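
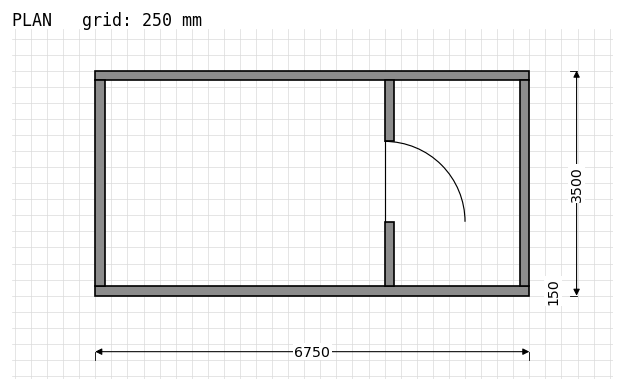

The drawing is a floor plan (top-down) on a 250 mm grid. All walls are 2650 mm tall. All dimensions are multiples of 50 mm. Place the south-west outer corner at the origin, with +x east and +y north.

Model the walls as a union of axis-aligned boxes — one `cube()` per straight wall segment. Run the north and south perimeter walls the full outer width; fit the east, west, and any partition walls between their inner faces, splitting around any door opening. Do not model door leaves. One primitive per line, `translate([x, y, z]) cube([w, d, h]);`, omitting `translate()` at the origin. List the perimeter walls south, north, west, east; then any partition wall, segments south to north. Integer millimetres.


cube([6750, 150, 2650]);
translate([0, 3350, 0]) cube([6750, 150, 2650]);
translate([0, 150, 0]) cube([150, 3200, 2650]);
translate([6600, 150, 0]) cube([150, 3200, 2650]);
translate([4500, 150, 0]) cube([150, 1000, 2650]);
translate([4500, 2400, 0]) cube([150, 950, 2650]);


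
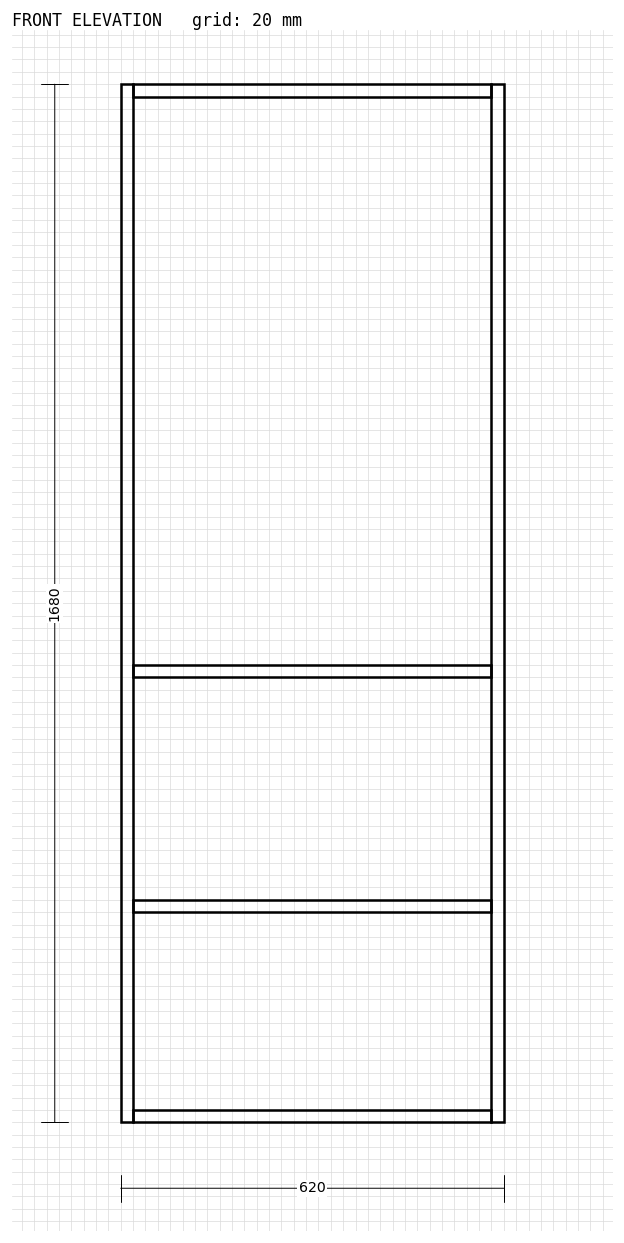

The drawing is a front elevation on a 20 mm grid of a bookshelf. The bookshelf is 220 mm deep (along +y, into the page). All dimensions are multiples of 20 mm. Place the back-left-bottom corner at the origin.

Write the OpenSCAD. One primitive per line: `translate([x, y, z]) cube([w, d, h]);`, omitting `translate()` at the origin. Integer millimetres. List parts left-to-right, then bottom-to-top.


cube([20, 220, 1680]);
translate([20, 0, 0]) cube([580, 220, 20]);
translate([20, 0, 340]) cube([580, 220, 20]);
translate([20, 0, 720]) cube([580, 220, 20]);
translate([20, 0, 1660]) cube([580, 220, 20]);
translate([600, 0, 0]) cube([20, 220, 1680]);


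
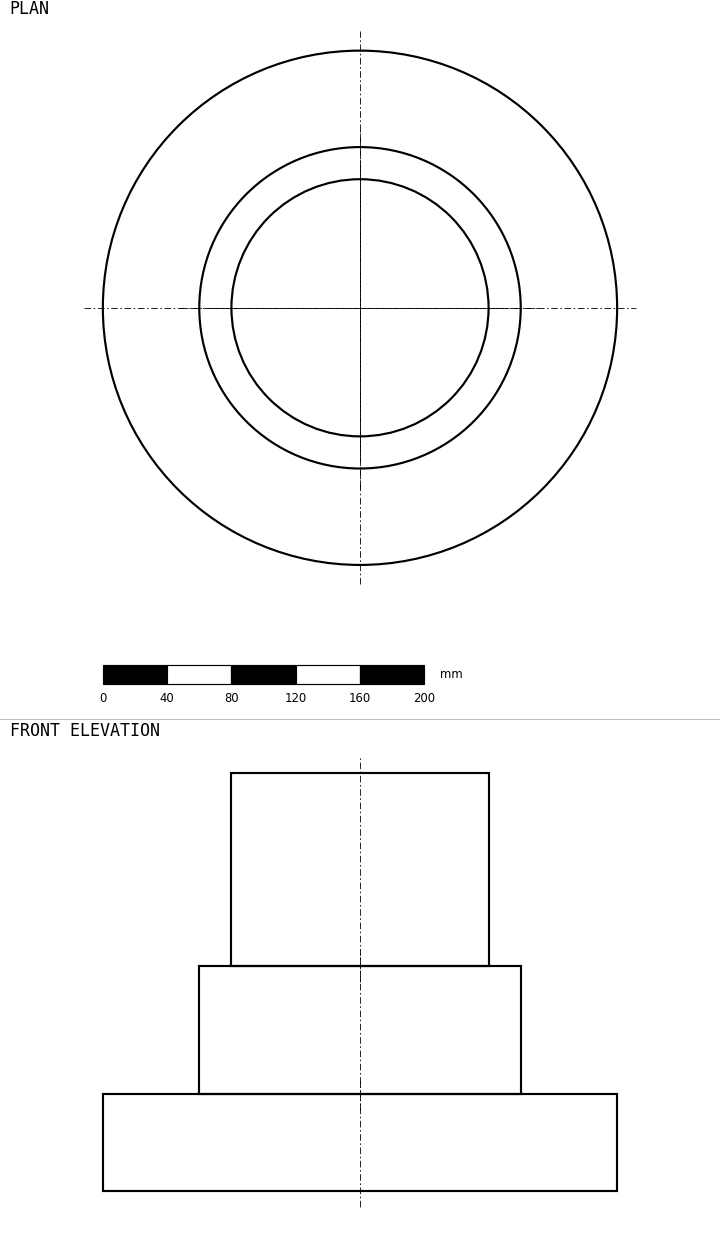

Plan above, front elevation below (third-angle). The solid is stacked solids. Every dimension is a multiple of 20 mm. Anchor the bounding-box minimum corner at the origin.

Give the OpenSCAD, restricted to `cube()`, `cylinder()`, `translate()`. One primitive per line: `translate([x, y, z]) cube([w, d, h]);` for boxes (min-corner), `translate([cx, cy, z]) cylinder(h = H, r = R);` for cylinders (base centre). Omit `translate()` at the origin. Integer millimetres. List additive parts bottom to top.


translate([160, 160, 0]) cylinder(h = 60, r = 160);
translate([160, 160, 60]) cylinder(h = 80, r = 100);
translate([160, 160, 140]) cylinder(h = 120, r = 80);


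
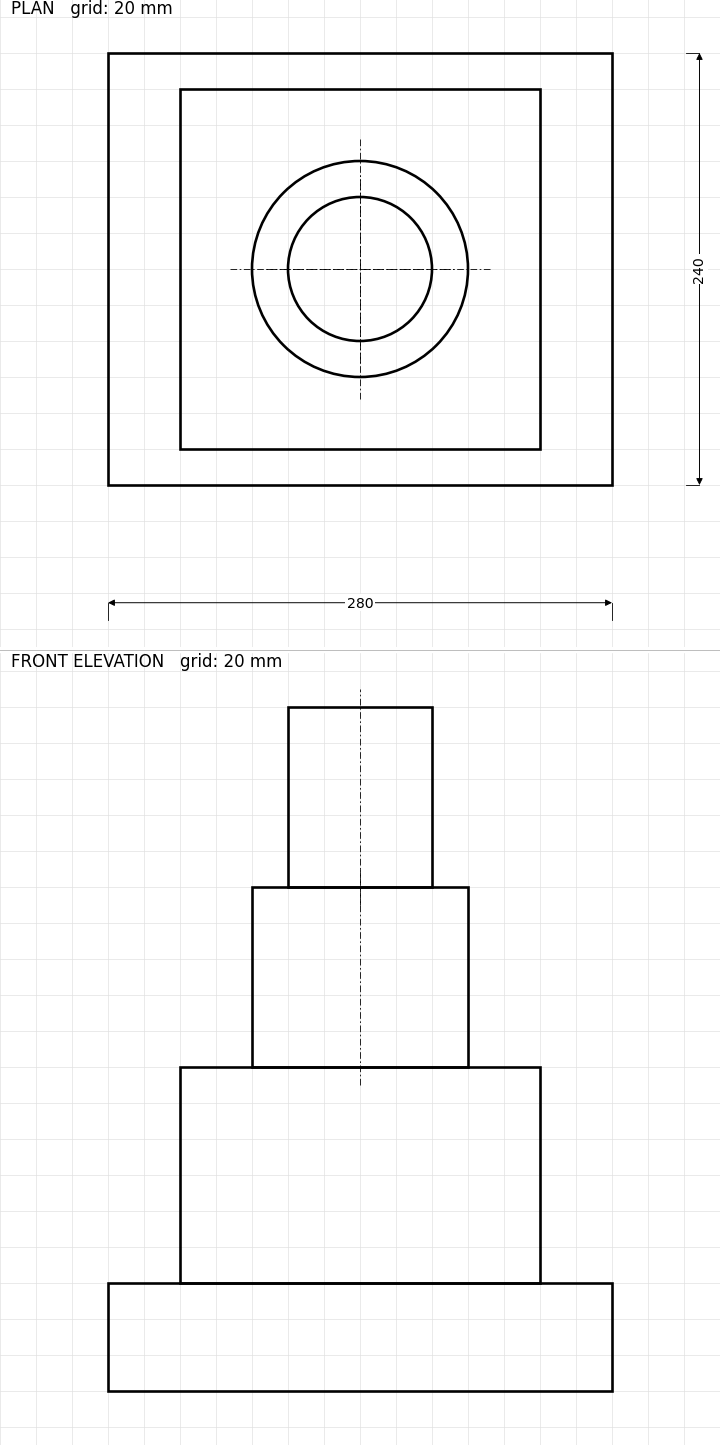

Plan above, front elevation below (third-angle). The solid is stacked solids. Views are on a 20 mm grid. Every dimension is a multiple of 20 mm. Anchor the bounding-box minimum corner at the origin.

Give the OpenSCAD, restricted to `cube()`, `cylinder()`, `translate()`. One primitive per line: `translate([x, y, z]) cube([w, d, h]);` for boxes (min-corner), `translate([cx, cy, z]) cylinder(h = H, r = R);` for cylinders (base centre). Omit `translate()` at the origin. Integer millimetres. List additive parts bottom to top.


cube([280, 240, 60]);
translate([40, 20, 60]) cube([200, 200, 120]);
translate([140, 120, 180]) cylinder(h = 100, r = 60);
translate([140, 120, 280]) cylinder(h = 100, r = 40);


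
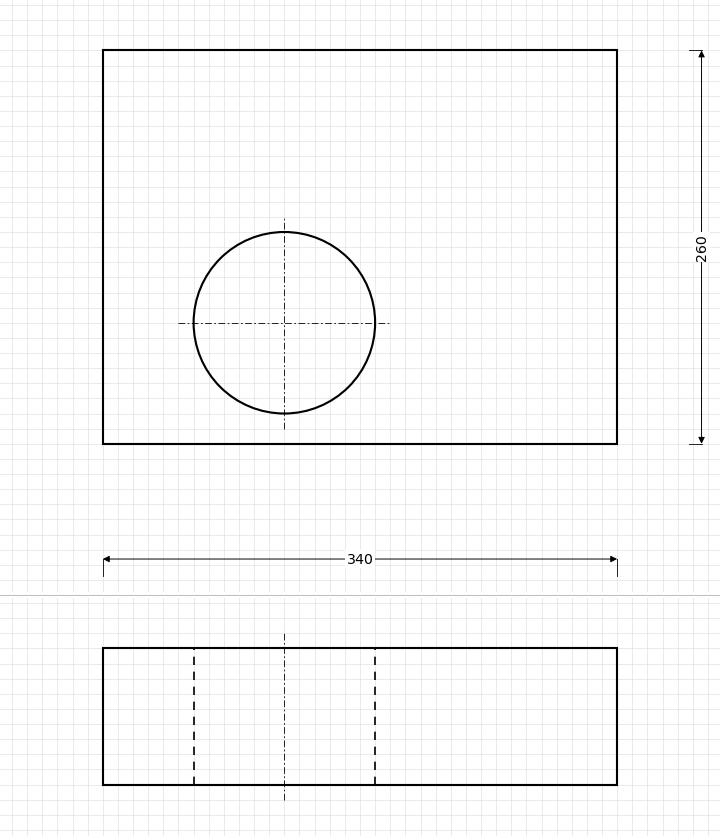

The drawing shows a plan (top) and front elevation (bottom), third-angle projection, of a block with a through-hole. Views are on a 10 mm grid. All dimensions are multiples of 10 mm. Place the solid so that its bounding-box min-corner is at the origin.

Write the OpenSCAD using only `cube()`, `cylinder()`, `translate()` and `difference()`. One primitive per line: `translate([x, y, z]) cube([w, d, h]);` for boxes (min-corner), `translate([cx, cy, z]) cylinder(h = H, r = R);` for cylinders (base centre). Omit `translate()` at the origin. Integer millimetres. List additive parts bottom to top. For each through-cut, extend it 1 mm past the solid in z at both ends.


difference() {
  cube([340, 260, 90]);
  translate([120, 80, -1]) cylinder(h = 92, r = 60);
}


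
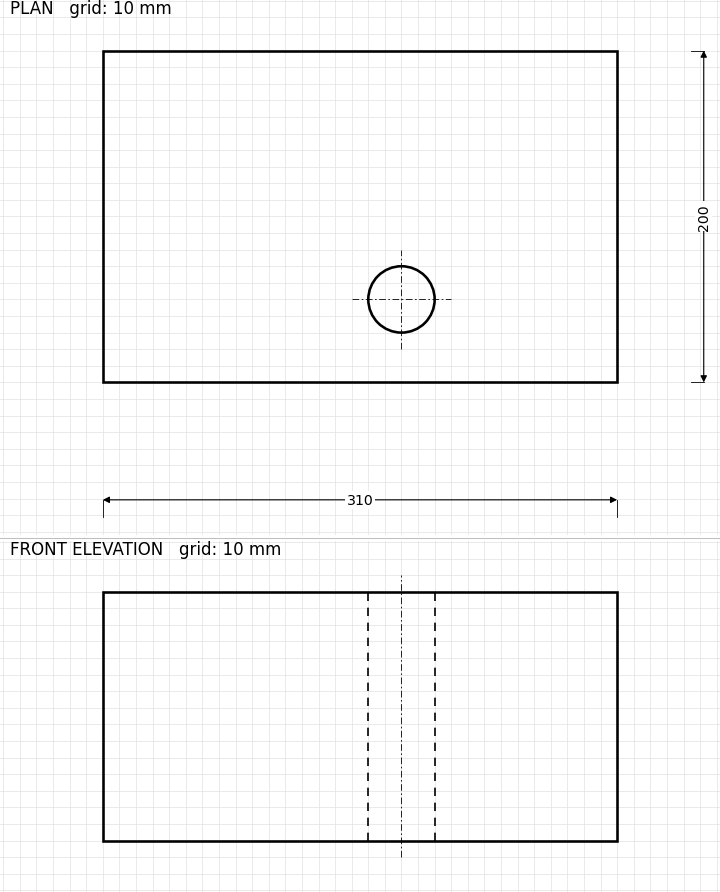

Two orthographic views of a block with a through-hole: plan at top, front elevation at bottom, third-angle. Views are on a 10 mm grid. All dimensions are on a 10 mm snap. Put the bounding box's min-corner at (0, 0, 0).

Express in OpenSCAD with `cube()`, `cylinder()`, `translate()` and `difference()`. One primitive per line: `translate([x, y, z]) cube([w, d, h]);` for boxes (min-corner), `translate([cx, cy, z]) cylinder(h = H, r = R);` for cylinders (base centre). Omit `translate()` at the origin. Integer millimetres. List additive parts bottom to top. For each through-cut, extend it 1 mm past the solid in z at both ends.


difference() {
  cube([310, 200, 150]);
  translate([180, 50, -1]) cylinder(h = 152, r = 20);
}


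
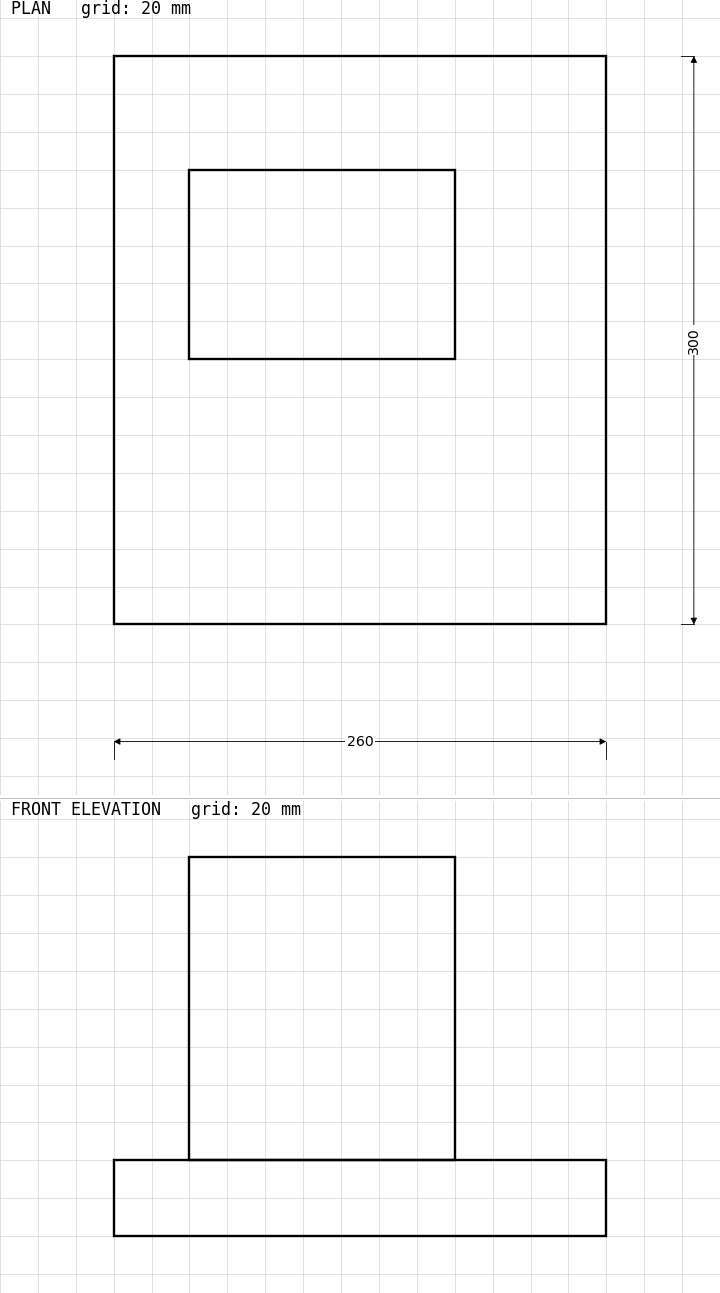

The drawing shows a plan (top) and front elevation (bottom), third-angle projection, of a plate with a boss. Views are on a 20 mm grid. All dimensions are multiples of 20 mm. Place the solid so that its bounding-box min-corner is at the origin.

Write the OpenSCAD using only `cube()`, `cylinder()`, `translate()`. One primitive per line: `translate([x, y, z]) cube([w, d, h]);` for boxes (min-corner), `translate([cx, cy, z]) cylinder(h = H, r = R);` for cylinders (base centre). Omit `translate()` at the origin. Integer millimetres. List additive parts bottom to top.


cube([260, 300, 40]);
translate([40, 140, 40]) cube([140, 100, 160]);


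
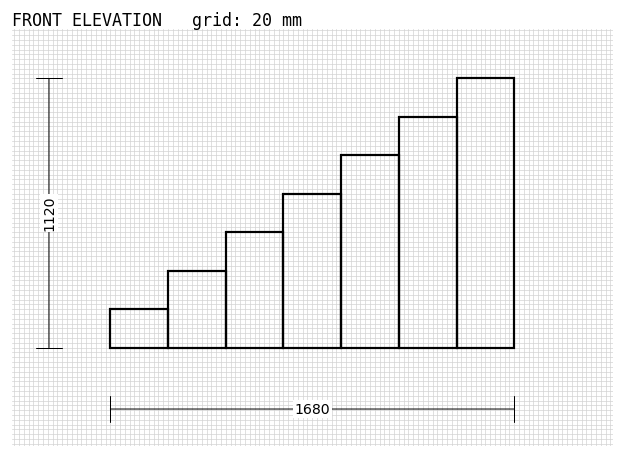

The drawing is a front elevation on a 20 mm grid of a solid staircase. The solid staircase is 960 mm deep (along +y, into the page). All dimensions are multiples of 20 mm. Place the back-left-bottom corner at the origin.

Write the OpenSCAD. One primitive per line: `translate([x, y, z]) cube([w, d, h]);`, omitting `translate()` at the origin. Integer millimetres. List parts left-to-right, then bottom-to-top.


cube([240, 960, 160]);
translate([240, 0, 0]) cube([240, 960, 320]);
translate([480, 0, 0]) cube([240, 960, 480]);
translate([720, 0, 0]) cube([240, 960, 640]);
translate([960, 0, 0]) cube([240, 960, 800]);
translate([1200, 0, 0]) cube([240, 960, 960]);
translate([1440, 0, 0]) cube([240, 960, 1120]);


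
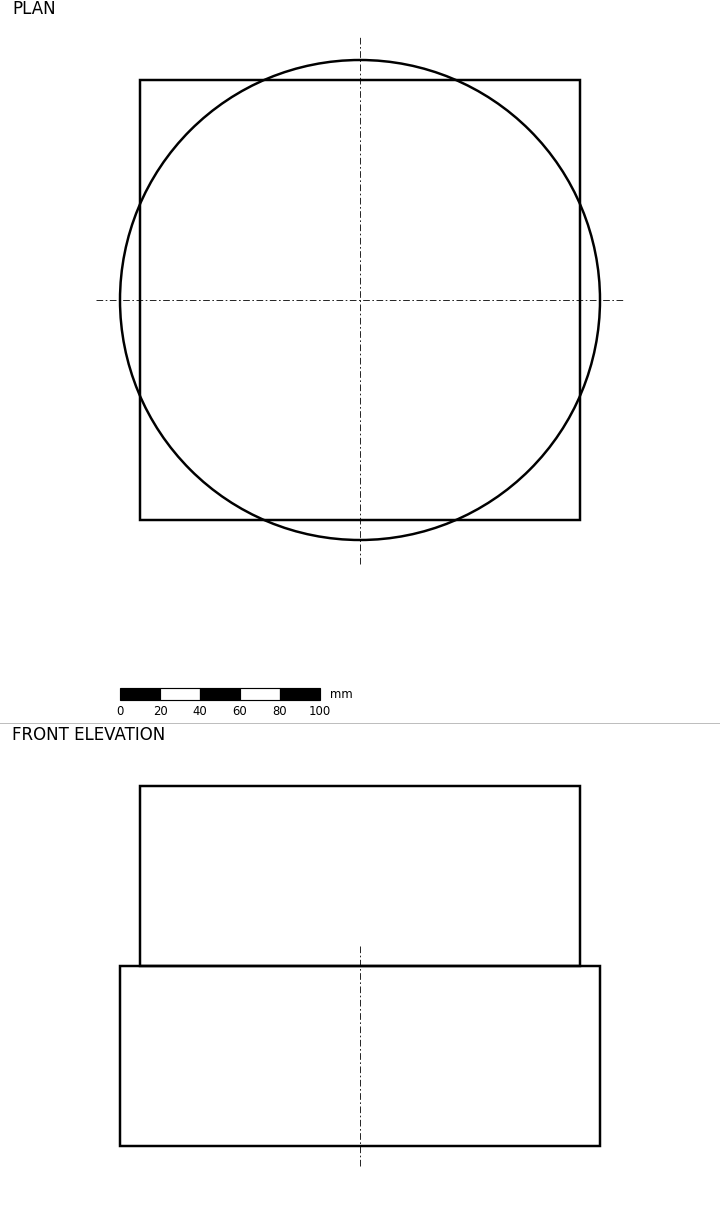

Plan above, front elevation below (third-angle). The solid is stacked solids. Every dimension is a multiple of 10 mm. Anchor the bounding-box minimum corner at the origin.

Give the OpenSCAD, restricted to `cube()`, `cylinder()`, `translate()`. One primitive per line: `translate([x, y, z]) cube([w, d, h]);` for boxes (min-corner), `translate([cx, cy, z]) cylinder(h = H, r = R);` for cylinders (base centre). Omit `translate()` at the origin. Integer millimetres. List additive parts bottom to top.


translate([120, 120, 0]) cylinder(h = 90, r = 120);
translate([10, 10, 90]) cube([220, 220, 90]);


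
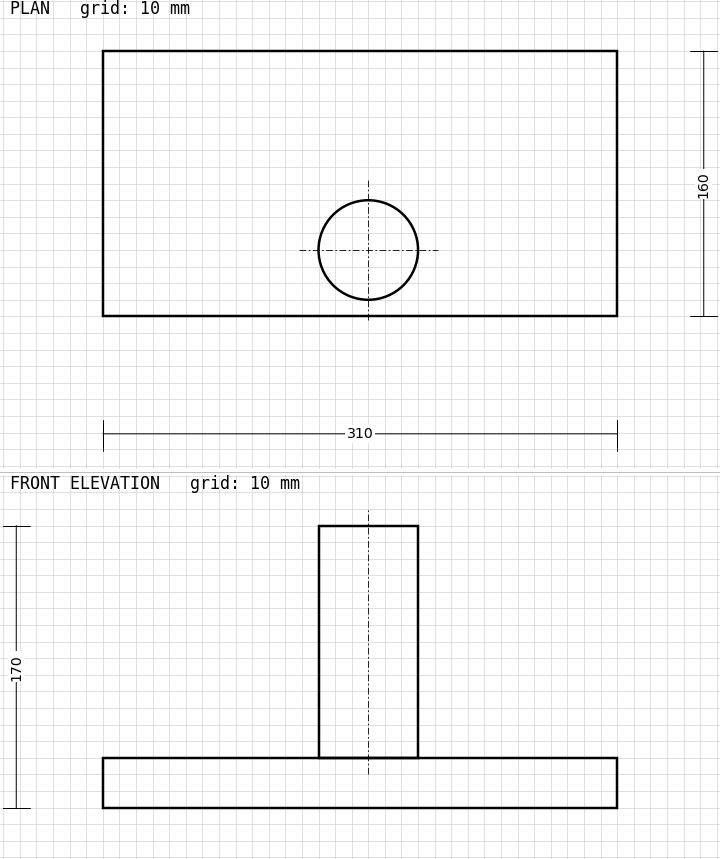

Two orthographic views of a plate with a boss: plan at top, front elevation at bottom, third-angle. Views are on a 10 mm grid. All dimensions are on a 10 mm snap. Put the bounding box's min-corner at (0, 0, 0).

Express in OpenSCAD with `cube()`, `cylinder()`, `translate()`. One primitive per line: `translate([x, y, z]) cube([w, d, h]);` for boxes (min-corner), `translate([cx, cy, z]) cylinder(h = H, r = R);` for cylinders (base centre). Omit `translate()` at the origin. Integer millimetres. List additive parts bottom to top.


cube([310, 160, 30]);
translate([160, 40, 30]) cylinder(h = 140, r = 30);


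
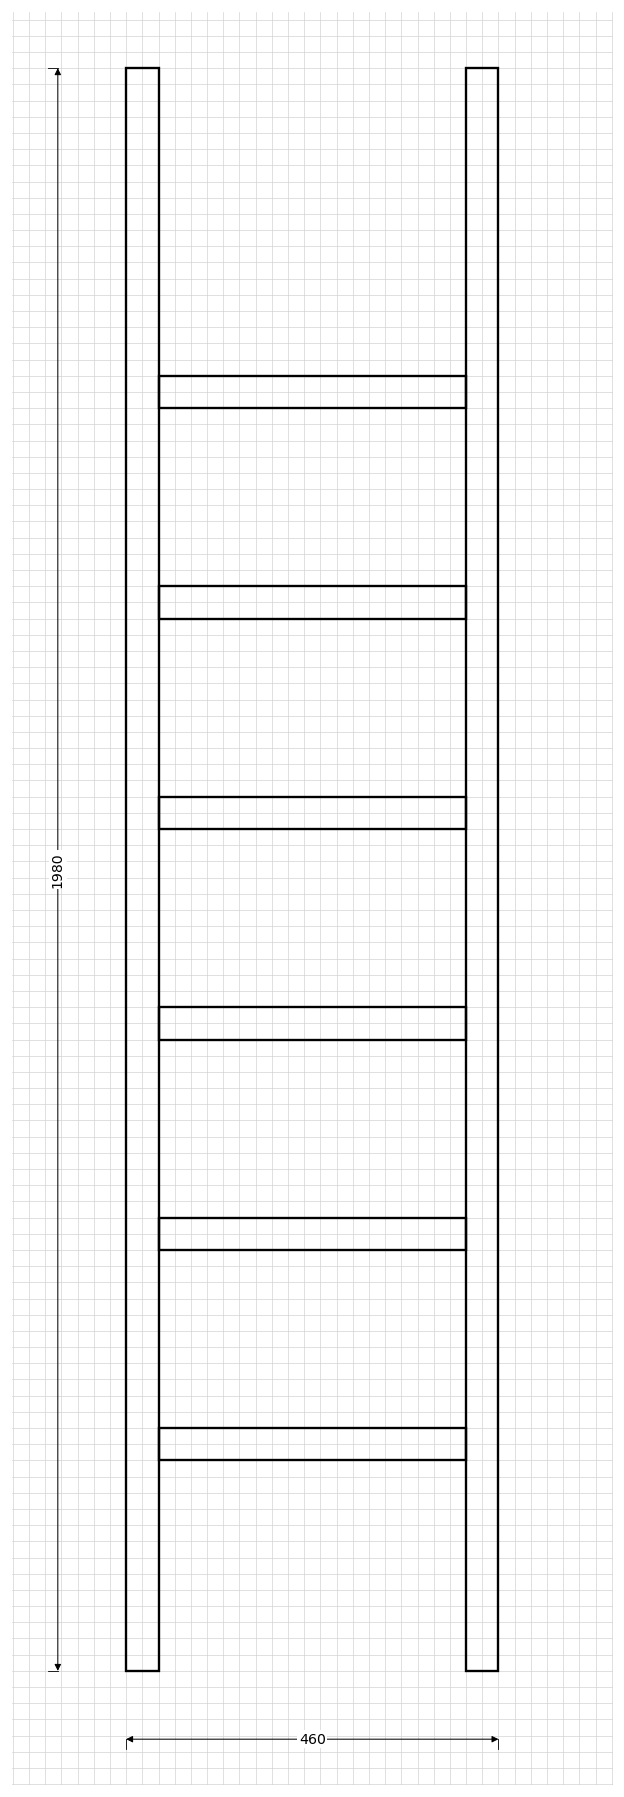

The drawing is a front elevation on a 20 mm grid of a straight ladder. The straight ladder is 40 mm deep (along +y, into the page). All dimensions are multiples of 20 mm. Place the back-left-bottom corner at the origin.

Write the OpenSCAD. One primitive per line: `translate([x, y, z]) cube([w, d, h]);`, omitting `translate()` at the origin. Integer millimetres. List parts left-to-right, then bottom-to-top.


cube([40, 40, 1980]);
translate([40, 0, 260]) cube([380, 40, 40]);
translate([40, 0, 520]) cube([380, 40, 40]);
translate([40, 0, 780]) cube([380, 40, 40]);
translate([40, 0, 1040]) cube([380, 40, 40]);
translate([40, 0, 1300]) cube([380, 40, 40]);
translate([40, 0, 1560]) cube([380, 40, 40]);
translate([420, 0, 0]) cube([40, 40, 1980]);


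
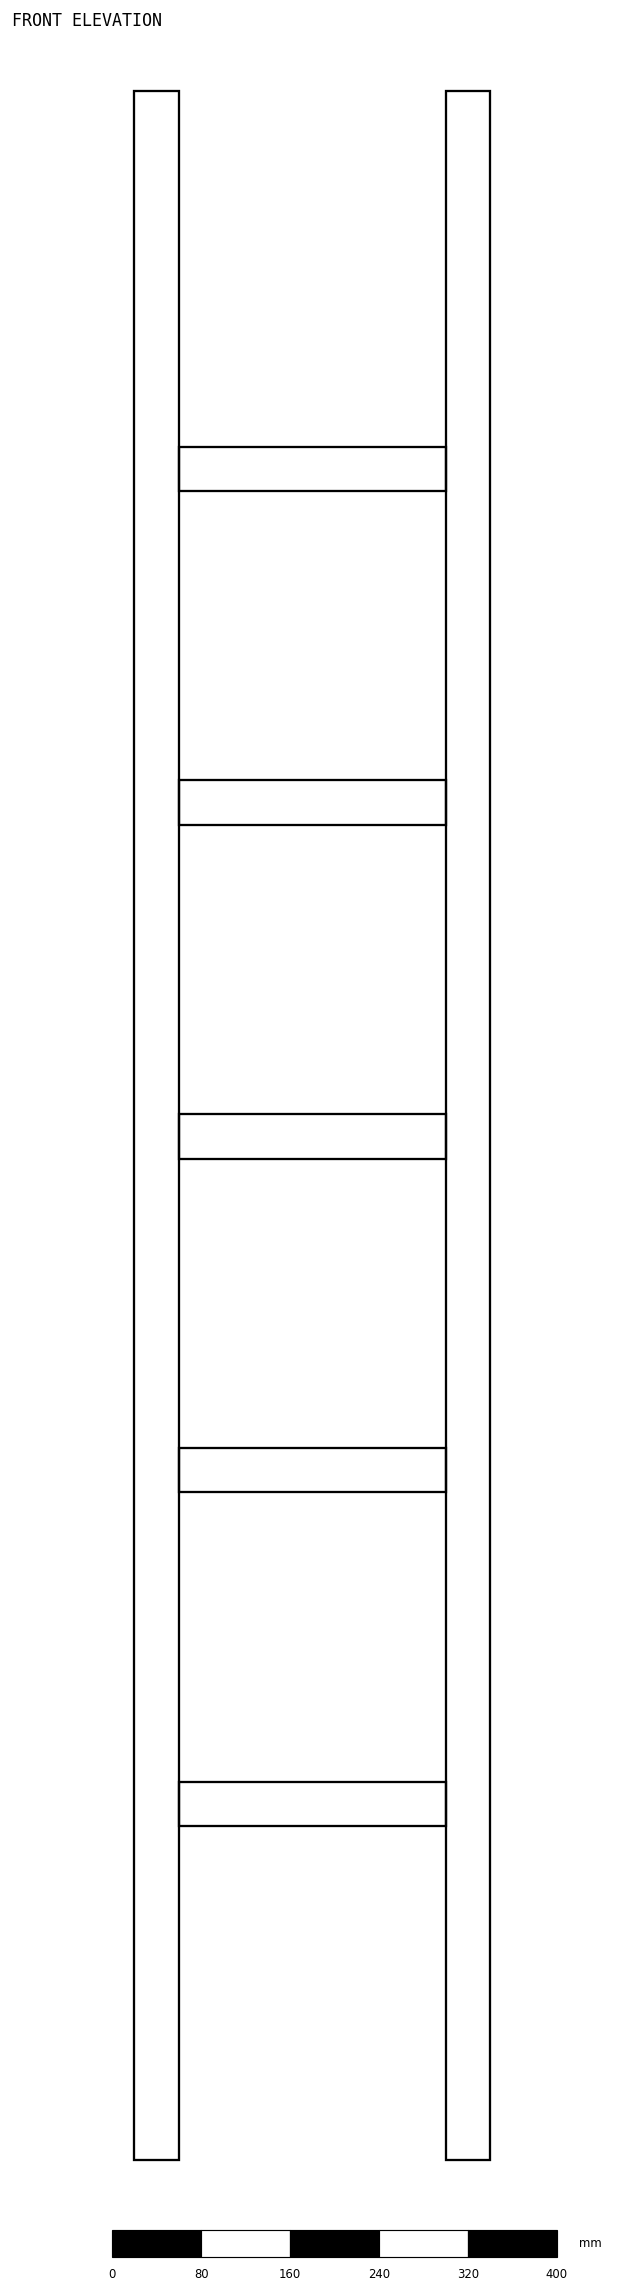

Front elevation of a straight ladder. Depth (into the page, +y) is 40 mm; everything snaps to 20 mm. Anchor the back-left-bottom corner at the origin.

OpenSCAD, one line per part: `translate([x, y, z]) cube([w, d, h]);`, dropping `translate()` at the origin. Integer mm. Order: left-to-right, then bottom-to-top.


cube([40, 40, 1860]);
translate([40, 0, 300]) cube([240, 40, 40]);
translate([40, 0, 600]) cube([240, 40, 40]);
translate([40, 0, 900]) cube([240, 40, 40]);
translate([40, 0, 1200]) cube([240, 40, 40]);
translate([40, 0, 1500]) cube([240, 40, 40]);
translate([280, 0, 0]) cube([40, 40, 1860]);


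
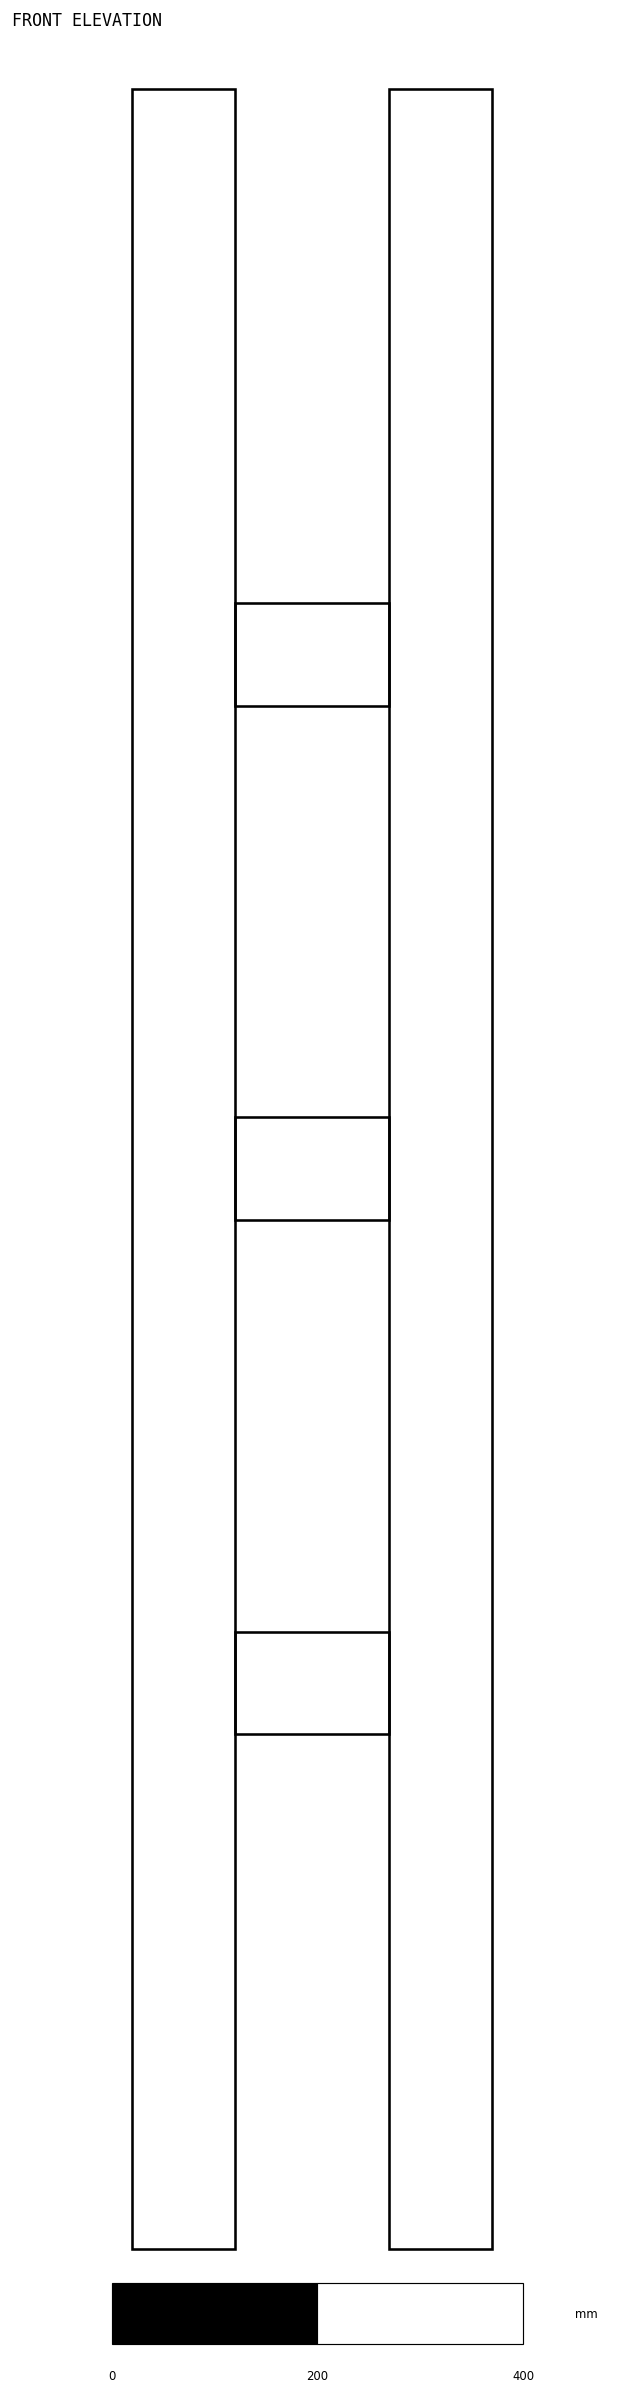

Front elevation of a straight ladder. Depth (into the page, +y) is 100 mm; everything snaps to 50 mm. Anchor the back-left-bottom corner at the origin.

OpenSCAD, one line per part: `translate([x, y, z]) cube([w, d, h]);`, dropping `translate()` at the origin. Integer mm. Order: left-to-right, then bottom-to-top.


cube([100, 100, 2100]);
translate([100, 0, 500]) cube([150, 100, 100]);
translate([100, 0, 1000]) cube([150, 100, 100]);
translate([100, 0, 1500]) cube([150, 100, 100]);
translate([250, 0, 0]) cube([100, 100, 2100]);


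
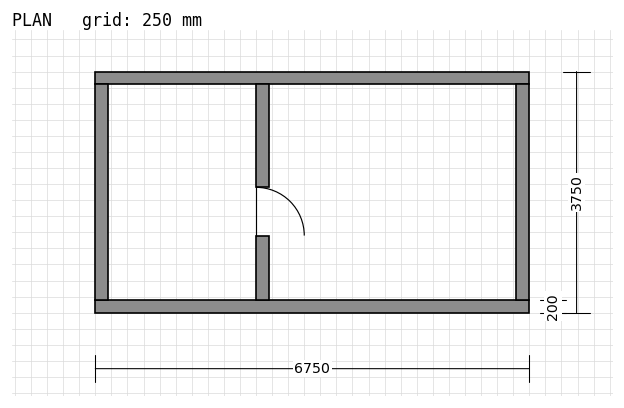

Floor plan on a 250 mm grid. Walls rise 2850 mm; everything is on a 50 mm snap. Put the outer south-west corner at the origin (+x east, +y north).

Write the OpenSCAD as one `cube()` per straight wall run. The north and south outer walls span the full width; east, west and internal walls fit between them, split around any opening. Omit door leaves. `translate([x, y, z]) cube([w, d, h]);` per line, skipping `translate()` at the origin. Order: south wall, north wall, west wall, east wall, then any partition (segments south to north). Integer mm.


cube([6750, 200, 2850]);
translate([0, 3550, 0]) cube([6750, 200, 2850]);
translate([0, 200, 0]) cube([200, 3350, 2850]);
translate([6550, 200, 0]) cube([200, 3350, 2850]);
translate([2500, 200, 0]) cube([200, 1000, 2850]);
translate([2500, 1950, 0]) cube([200, 1600, 2850]);


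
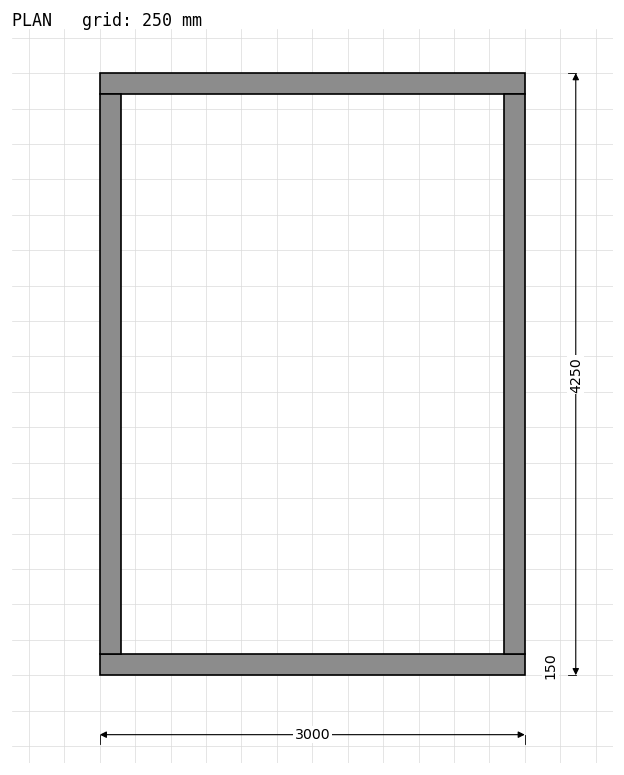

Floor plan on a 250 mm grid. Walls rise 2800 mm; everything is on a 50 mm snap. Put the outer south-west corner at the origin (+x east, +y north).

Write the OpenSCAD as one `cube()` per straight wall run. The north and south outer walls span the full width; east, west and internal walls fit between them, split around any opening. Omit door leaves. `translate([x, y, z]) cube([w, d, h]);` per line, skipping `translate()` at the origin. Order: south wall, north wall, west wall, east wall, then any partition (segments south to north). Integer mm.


cube([3000, 150, 2800]);
translate([0, 4100, 0]) cube([3000, 150, 2800]);
translate([0, 150, 0]) cube([150, 3950, 2800]);
translate([2850, 150, 0]) cube([150, 3950, 2800]);


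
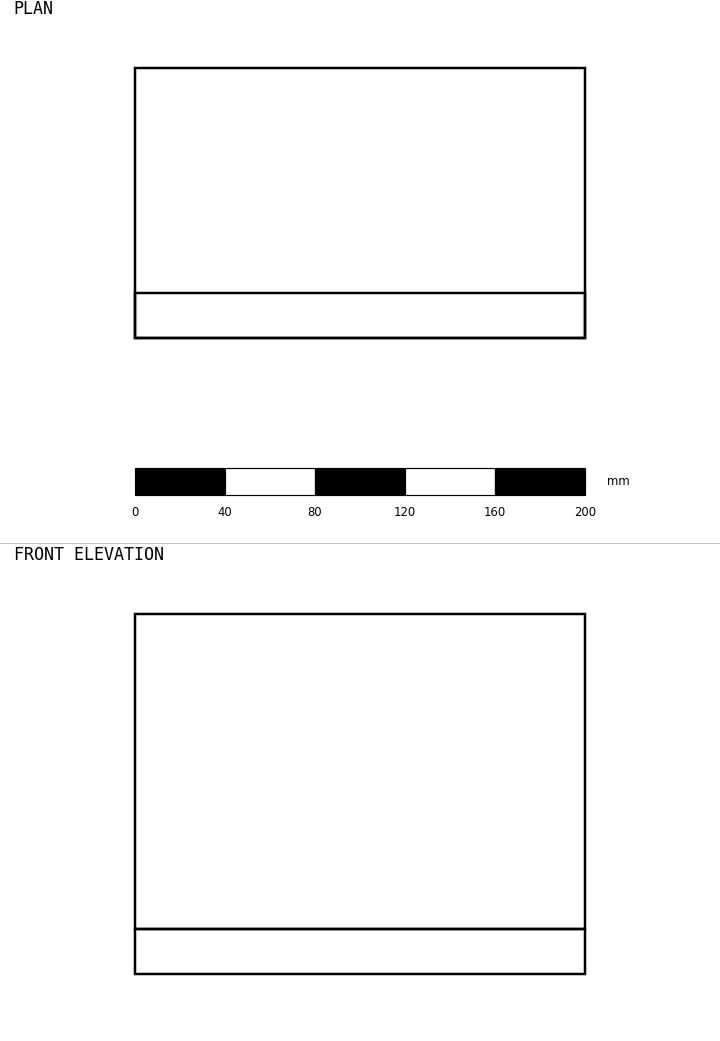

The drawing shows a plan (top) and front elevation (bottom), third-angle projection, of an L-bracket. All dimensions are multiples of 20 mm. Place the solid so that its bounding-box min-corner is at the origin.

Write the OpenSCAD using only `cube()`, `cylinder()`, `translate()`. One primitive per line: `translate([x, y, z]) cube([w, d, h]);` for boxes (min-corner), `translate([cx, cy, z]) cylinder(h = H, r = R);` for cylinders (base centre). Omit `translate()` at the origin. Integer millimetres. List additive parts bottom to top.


cube([200, 120, 20]);
translate([0, 0, 20]) cube([200, 20, 140]);


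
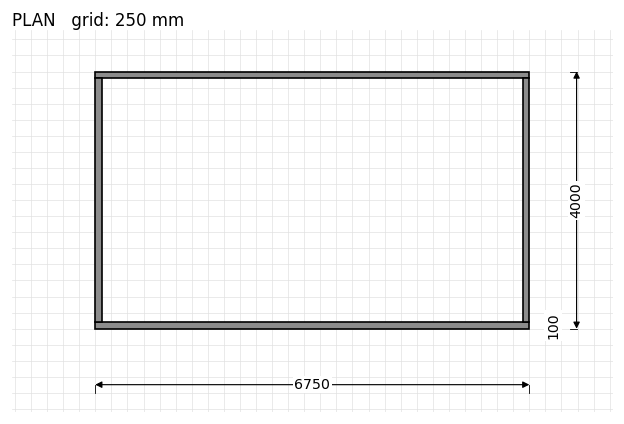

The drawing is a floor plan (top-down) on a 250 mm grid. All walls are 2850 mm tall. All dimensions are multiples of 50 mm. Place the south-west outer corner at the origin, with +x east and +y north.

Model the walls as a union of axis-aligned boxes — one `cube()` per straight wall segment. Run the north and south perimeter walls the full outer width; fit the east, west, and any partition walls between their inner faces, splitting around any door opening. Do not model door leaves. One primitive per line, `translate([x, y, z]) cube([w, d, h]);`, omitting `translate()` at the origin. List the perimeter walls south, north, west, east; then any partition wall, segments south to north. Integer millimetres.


cube([6750, 100, 2850]);
translate([0, 3900, 0]) cube([6750, 100, 2850]);
translate([0, 100, 0]) cube([100, 3800, 2850]);
translate([6650, 100, 0]) cube([100, 3800, 2850]);


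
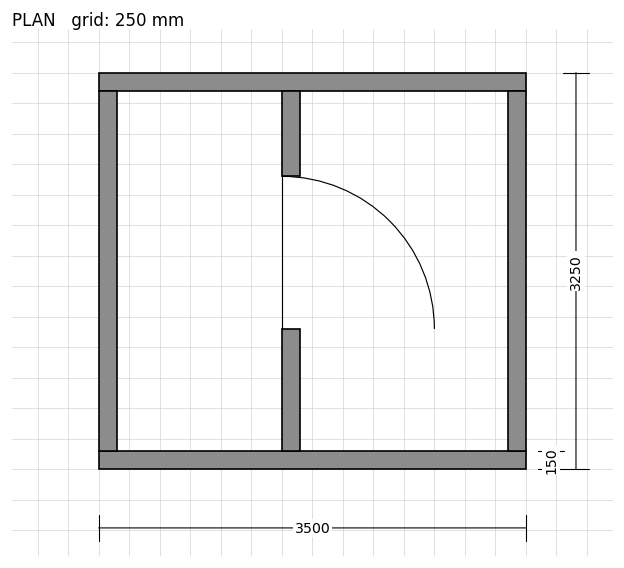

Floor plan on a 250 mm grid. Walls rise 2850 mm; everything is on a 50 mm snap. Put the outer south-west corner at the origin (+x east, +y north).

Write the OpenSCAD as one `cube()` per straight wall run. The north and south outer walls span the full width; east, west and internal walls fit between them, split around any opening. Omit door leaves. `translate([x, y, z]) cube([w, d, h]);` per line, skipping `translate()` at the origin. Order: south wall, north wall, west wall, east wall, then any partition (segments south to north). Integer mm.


cube([3500, 150, 2850]);
translate([0, 3100, 0]) cube([3500, 150, 2850]);
translate([0, 150, 0]) cube([150, 2950, 2850]);
translate([3350, 150, 0]) cube([150, 2950, 2850]);
translate([1500, 150, 0]) cube([150, 1000, 2850]);
translate([1500, 2400, 0]) cube([150, 700, 2850]);


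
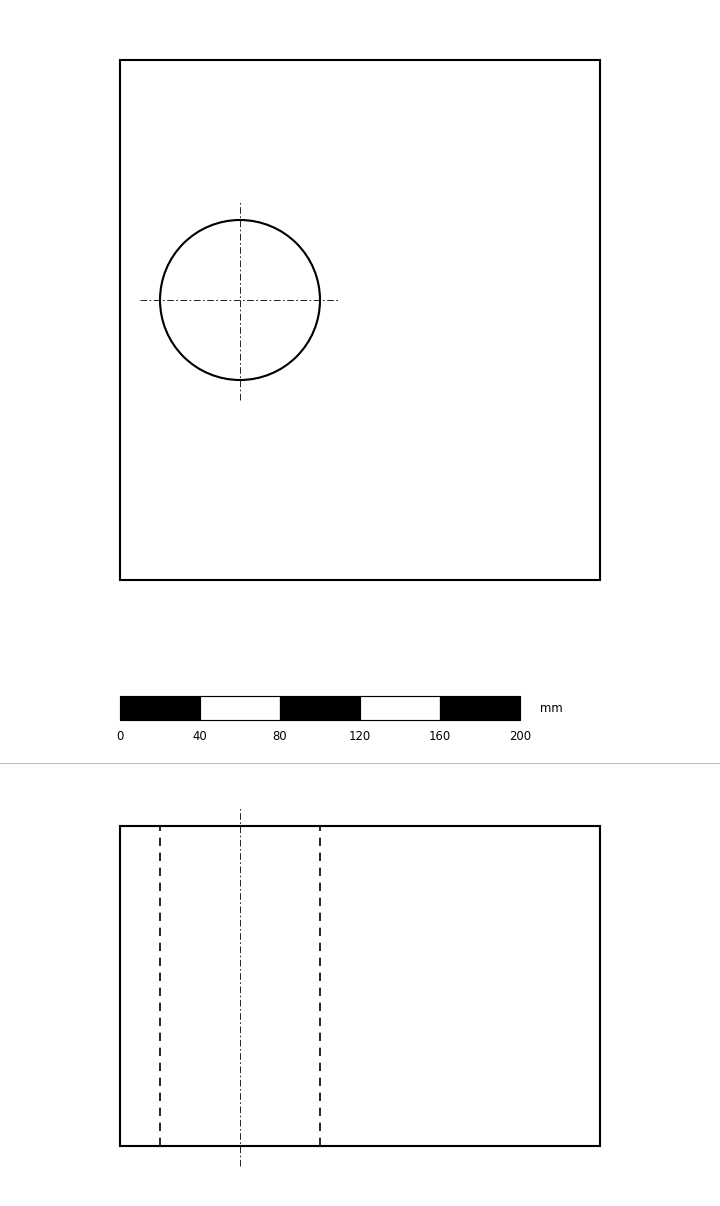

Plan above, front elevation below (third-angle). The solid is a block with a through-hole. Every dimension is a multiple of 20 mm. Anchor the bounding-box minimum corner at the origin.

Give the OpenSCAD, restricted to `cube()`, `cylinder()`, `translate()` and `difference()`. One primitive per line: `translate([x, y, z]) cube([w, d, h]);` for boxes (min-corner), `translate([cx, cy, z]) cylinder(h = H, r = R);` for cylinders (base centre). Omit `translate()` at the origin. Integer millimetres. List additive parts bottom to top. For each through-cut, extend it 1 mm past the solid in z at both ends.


difference() {
  cube([240, 260, 160]);
  translate([60, 140, -1]) cylinder(h = 162, r = 40);
}


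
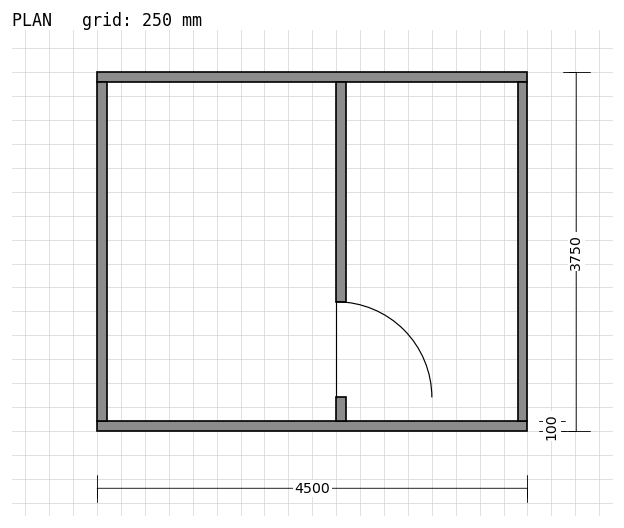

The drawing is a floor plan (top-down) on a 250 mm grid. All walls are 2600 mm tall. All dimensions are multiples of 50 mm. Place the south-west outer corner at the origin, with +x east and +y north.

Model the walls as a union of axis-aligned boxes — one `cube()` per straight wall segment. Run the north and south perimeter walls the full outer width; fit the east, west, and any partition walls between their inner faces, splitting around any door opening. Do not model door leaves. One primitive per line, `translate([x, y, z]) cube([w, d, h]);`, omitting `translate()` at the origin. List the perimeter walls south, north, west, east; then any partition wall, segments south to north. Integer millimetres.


cube([4500, 100, 2600]);
translate([0, 3650, 0]) cube([4500, 100, 2600]);
translate([0, 100, 0]) cube([100, 3550, 2600]);
translate([4400, 100, 0]) cube([100, 3550, 2600]);
translate([2500, 100, 0]) cube([100, 250, 2600]);
translate([2500, 1350, 0]) cube([100, 2300, 2600]);


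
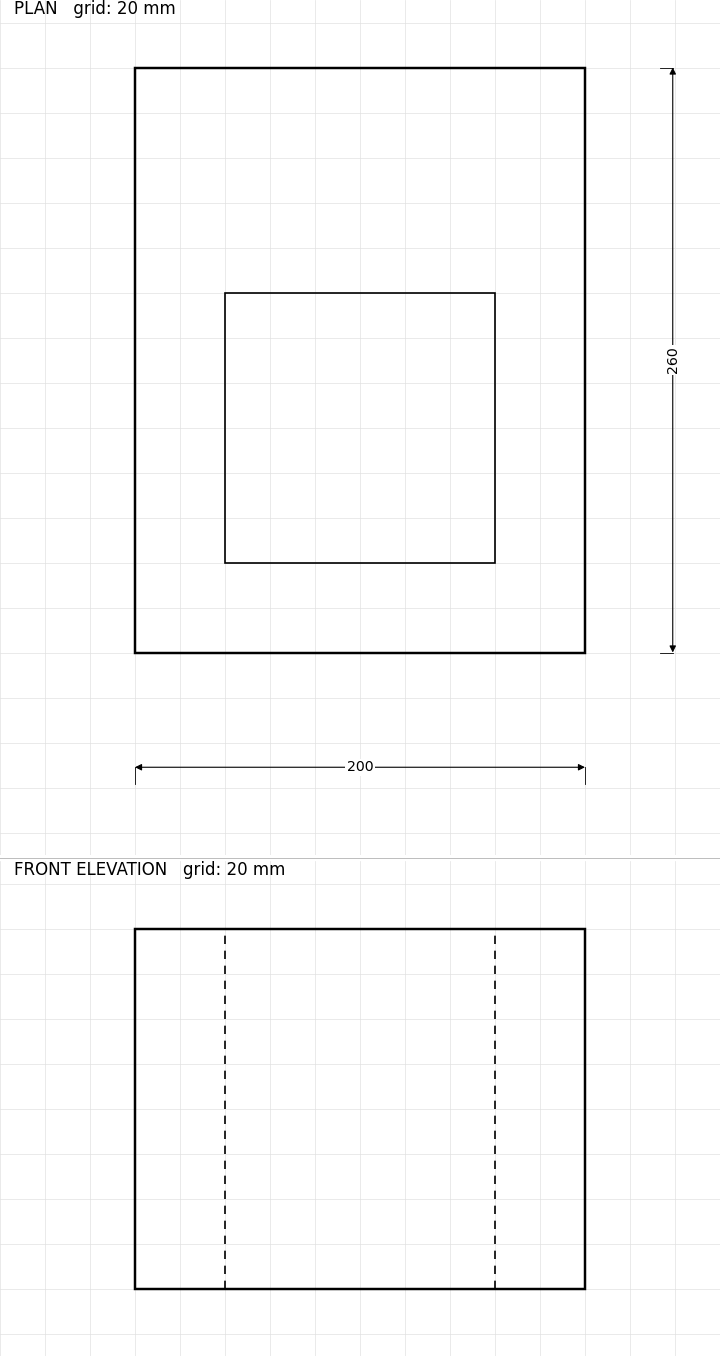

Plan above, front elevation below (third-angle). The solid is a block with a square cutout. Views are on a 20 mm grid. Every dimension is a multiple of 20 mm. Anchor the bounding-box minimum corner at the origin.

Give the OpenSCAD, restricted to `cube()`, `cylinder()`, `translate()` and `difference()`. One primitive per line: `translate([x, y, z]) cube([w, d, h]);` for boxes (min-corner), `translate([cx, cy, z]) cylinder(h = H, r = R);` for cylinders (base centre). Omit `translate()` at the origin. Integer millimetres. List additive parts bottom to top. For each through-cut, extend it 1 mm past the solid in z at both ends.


difference() {
  cube([200, 260, 160]);
  translate([40, 40, -1]) cube([120, 120, 162]);
}


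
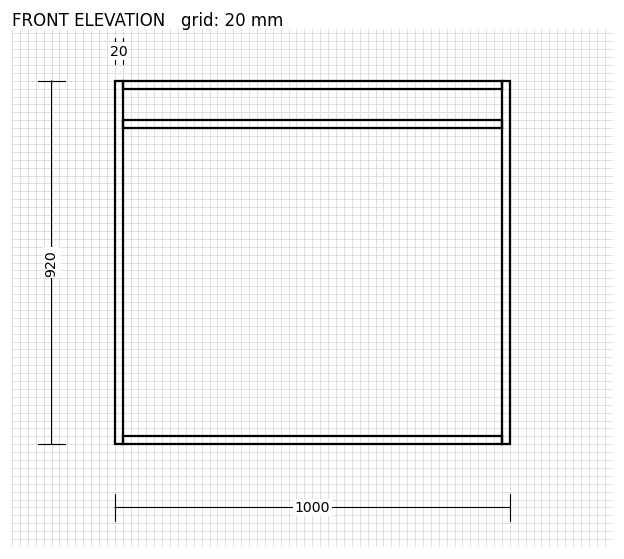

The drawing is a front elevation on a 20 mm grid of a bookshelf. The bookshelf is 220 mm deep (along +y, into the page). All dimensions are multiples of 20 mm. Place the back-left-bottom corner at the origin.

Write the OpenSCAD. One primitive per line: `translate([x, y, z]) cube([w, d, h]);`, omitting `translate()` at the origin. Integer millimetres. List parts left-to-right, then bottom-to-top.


cube([20, 220, 920]);
translate([20, 0, 0]) cube([960, 220, 20]);
translate([20, 0, 800]) cube([960, 220, 20]);
translate([20, 0, 900]) cube([960, 220, 20]);
translate([980, 0, 0]) cube([20, 220, 920]);


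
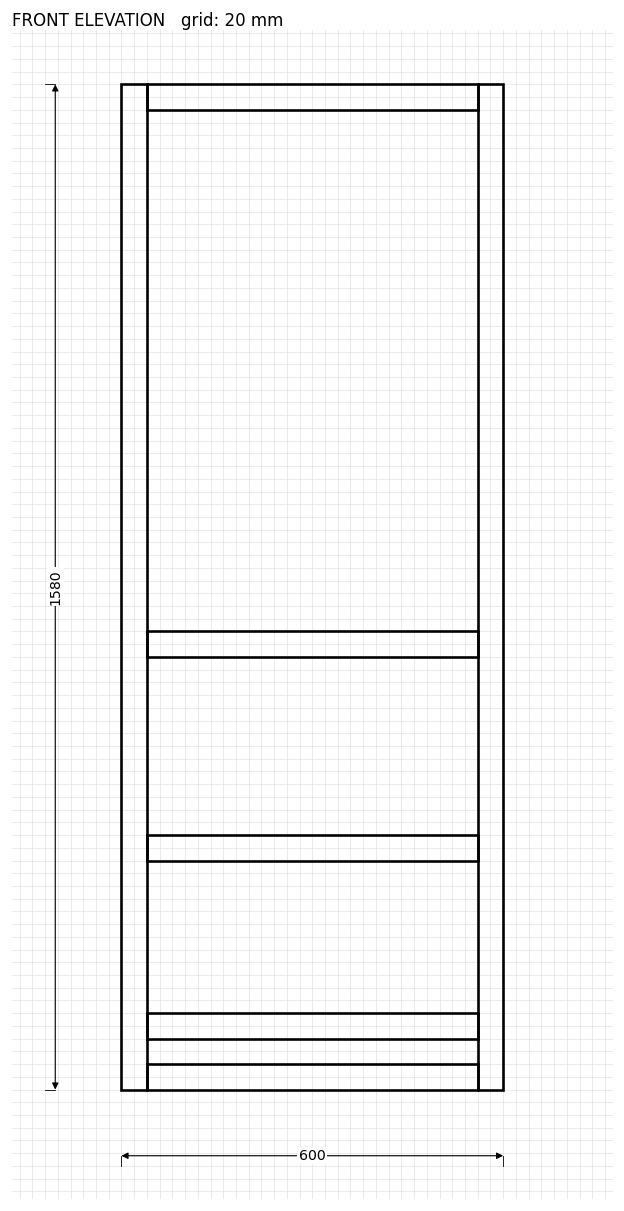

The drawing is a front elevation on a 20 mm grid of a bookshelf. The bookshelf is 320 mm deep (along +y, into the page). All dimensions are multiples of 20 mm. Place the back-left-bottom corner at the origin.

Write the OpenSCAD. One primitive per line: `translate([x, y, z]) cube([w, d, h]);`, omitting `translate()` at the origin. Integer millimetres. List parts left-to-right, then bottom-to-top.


cube([40, 320, 1580]);
translate([40, 0, 0]) cube([520, 320, 40]);
translate([40, 0, 80]) cube([520, 320, 40]);
translate([40, 0, 360]) cube([520, 320, 40]);
translate([40, 0, 680]) cube([520, 320, 40]);
translate([40, 0, 1540]) cube([520, 320, 40]);
translate([560, 0, 0]) cube([40, 320, 1580]);


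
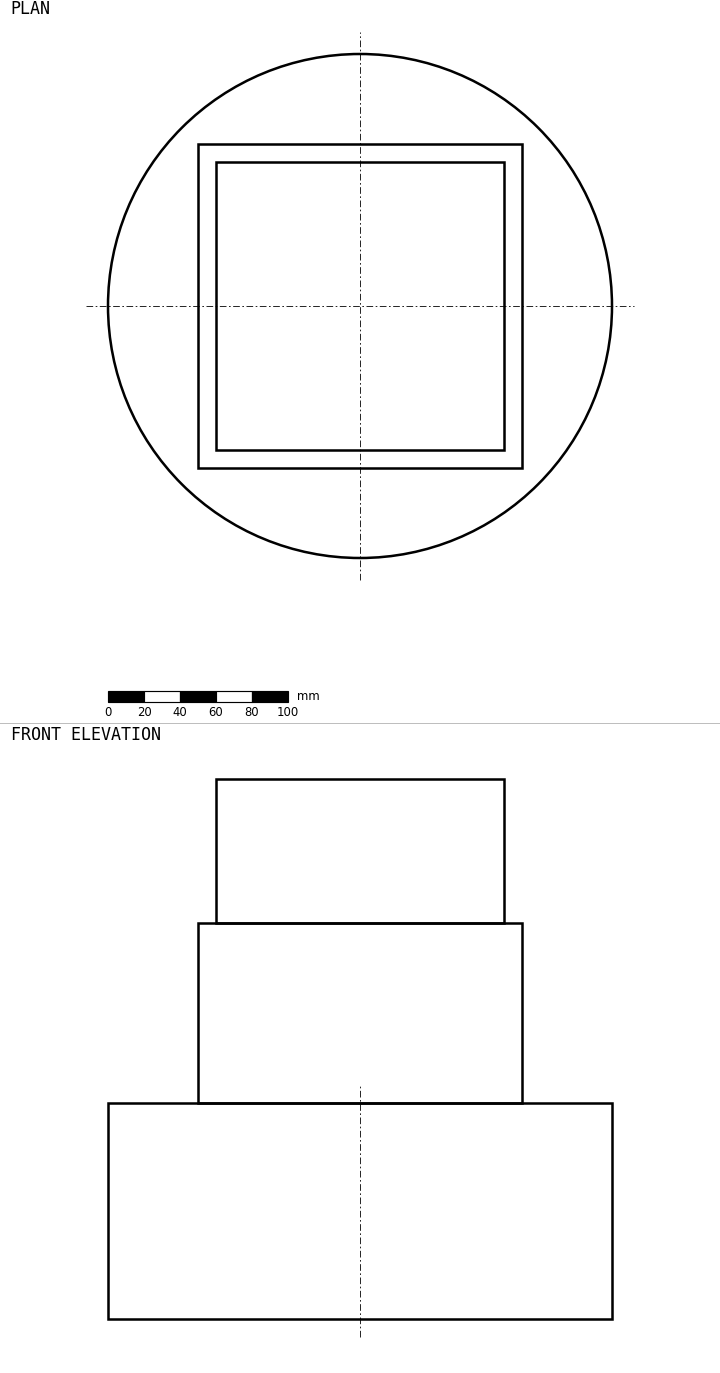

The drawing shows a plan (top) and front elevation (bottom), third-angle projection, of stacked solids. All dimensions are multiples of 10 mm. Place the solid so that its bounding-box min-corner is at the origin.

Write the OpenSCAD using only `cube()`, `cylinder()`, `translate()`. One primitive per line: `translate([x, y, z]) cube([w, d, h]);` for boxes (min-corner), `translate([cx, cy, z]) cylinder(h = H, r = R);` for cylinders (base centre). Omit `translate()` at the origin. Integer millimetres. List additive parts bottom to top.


translate([140, 140, 0]) cylinder(h = 120, r = 140);
translate([50, 50, 120]) cube([180, 180, 100]);
translate([60, 60, 220]) cube([160, 160, 80]);


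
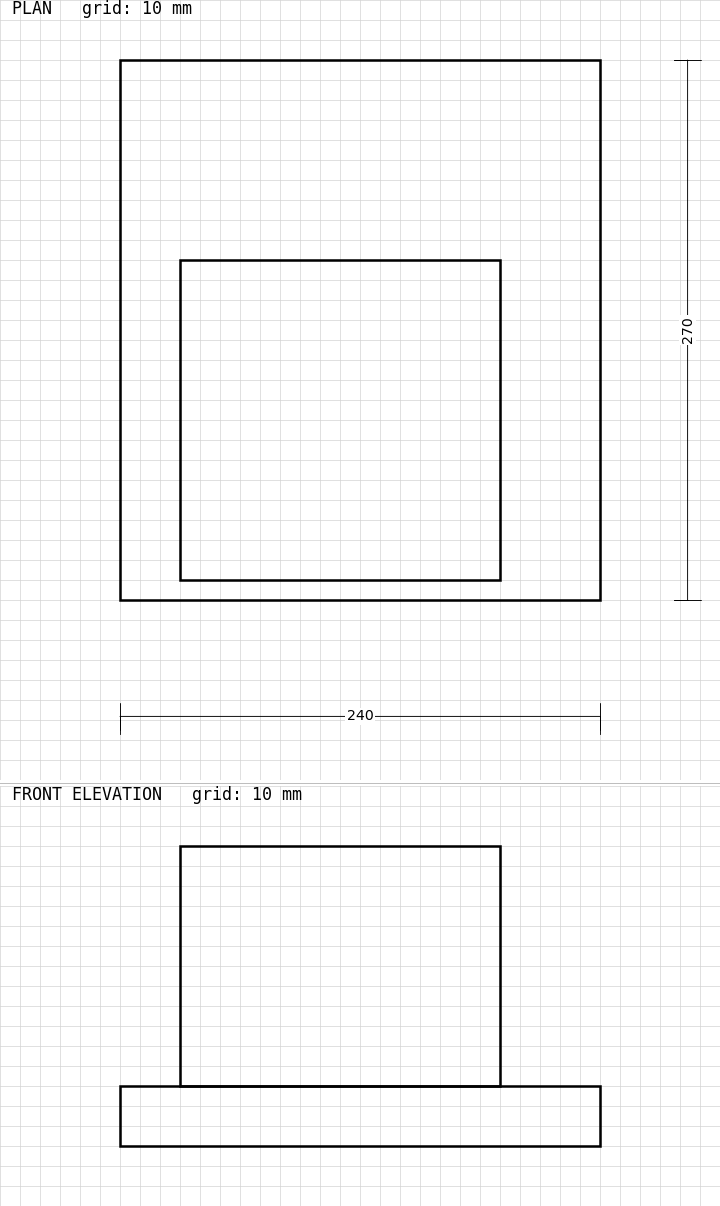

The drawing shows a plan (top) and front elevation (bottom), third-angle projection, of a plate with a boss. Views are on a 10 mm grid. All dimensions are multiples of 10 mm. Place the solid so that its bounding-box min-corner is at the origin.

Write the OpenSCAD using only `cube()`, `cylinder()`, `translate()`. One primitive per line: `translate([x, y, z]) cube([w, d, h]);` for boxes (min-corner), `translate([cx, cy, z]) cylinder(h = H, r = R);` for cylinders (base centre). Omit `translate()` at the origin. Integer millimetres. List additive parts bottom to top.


cube([240, 270, 30]);
translate([30, 10, 30]) cube([160, 160, 120]);


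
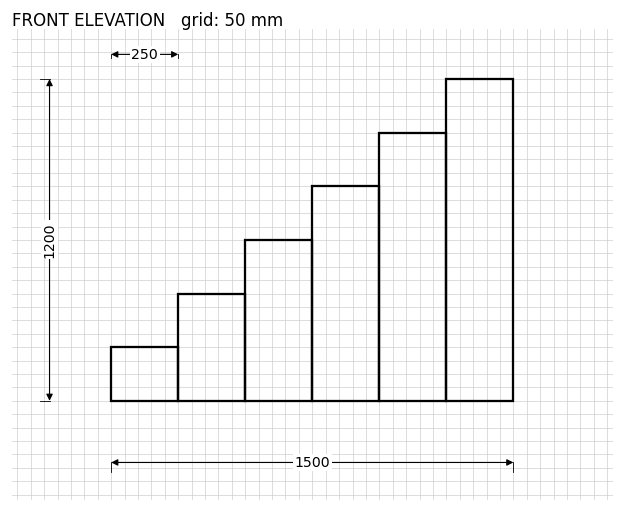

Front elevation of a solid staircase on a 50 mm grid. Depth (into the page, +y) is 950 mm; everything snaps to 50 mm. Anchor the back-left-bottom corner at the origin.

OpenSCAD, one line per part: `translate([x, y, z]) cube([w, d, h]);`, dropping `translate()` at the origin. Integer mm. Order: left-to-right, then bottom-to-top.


cube([250, 950, 200]);
translate([250, 0, 0]) cube([250, 950, 400]);
translate([500, 0, 0]) cube([250, 950, 600]);
translate([750, 0, 0]) cube([250, 950, 800]);
translate([1000, 0, 0]) cube([250, 950, 1000]);
translate([1250, 0, 0]) cube([250, 950, 1200]);


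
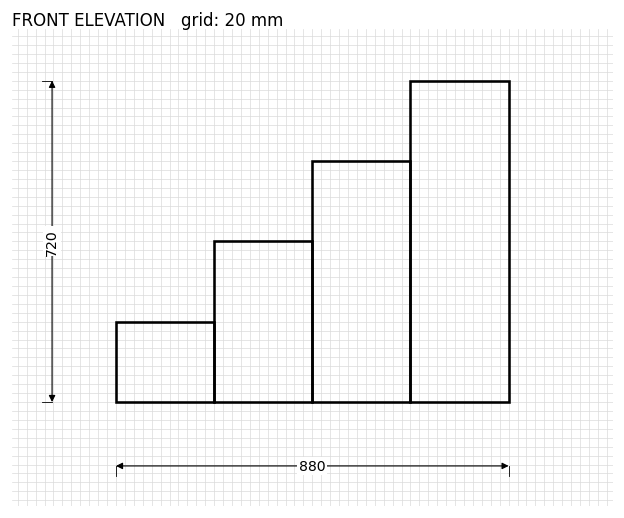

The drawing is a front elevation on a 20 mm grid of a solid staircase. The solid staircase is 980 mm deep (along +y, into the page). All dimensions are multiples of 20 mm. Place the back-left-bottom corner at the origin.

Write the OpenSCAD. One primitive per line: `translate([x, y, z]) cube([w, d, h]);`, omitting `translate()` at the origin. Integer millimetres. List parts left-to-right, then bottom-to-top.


cube([220, 980, 180]);
translate([220, 0, 0]) cube([220, 980, 360]);
translate([440, 0, 0]) cube([220, 980, 540]);
translate([660, 0, 0]) cube([220, 980, 720]);


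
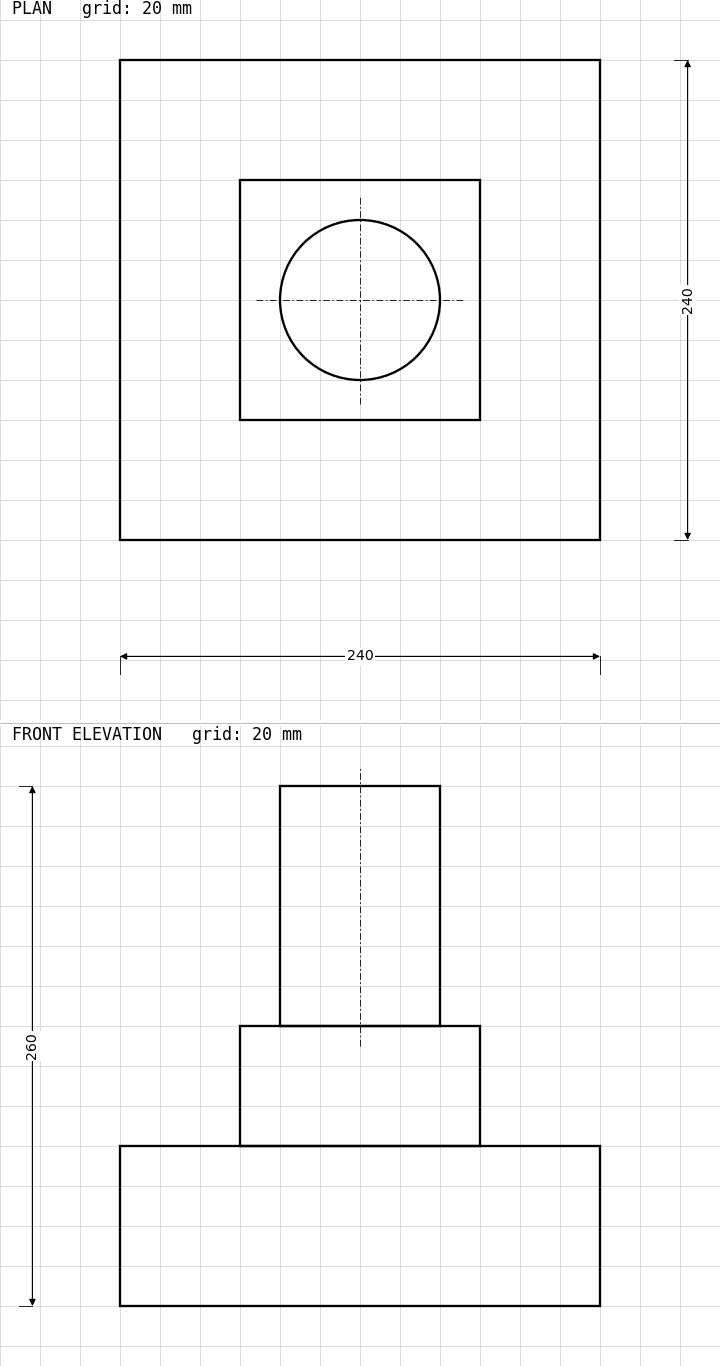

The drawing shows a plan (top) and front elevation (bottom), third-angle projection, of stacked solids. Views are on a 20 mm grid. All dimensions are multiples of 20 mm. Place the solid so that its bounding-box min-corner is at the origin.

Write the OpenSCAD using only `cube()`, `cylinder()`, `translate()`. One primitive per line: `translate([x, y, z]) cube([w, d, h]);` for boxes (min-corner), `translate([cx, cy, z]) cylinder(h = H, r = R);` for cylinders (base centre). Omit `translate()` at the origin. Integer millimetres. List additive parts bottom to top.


cube([240, 240, 80]);
translate([60, 60, 80]) cube([120, 120, 60]);
translate([120, 120, 140]) cylinder(h = 120, r = 40);


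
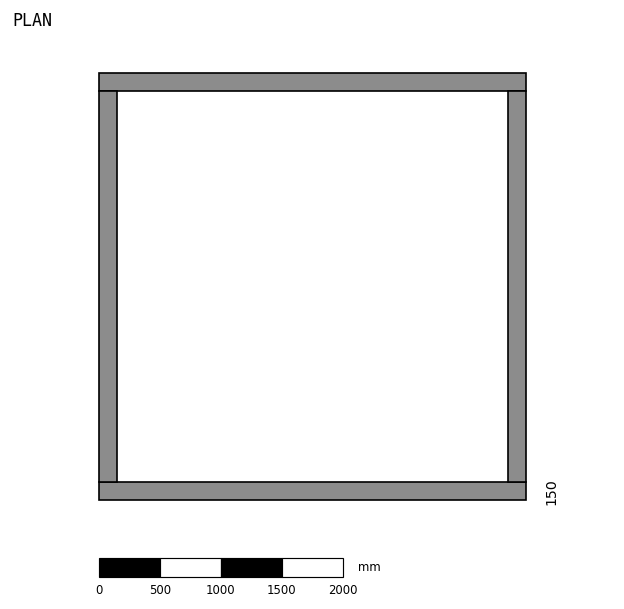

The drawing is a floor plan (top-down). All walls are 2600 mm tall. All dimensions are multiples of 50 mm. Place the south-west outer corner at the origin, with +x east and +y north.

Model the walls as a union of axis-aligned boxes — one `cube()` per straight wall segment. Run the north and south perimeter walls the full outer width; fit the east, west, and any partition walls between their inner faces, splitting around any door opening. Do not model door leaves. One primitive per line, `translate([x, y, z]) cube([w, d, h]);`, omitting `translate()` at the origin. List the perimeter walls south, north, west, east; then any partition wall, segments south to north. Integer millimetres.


cube([3500, 150, 2600]);
translate([0, 3350, 0]) cube([3500, 150, 2600]);
translate([0, 150, 0]) cube([150, 3200, 2600]);
translate([3350, 150, 0]) cube([150, 3200, 2600]);


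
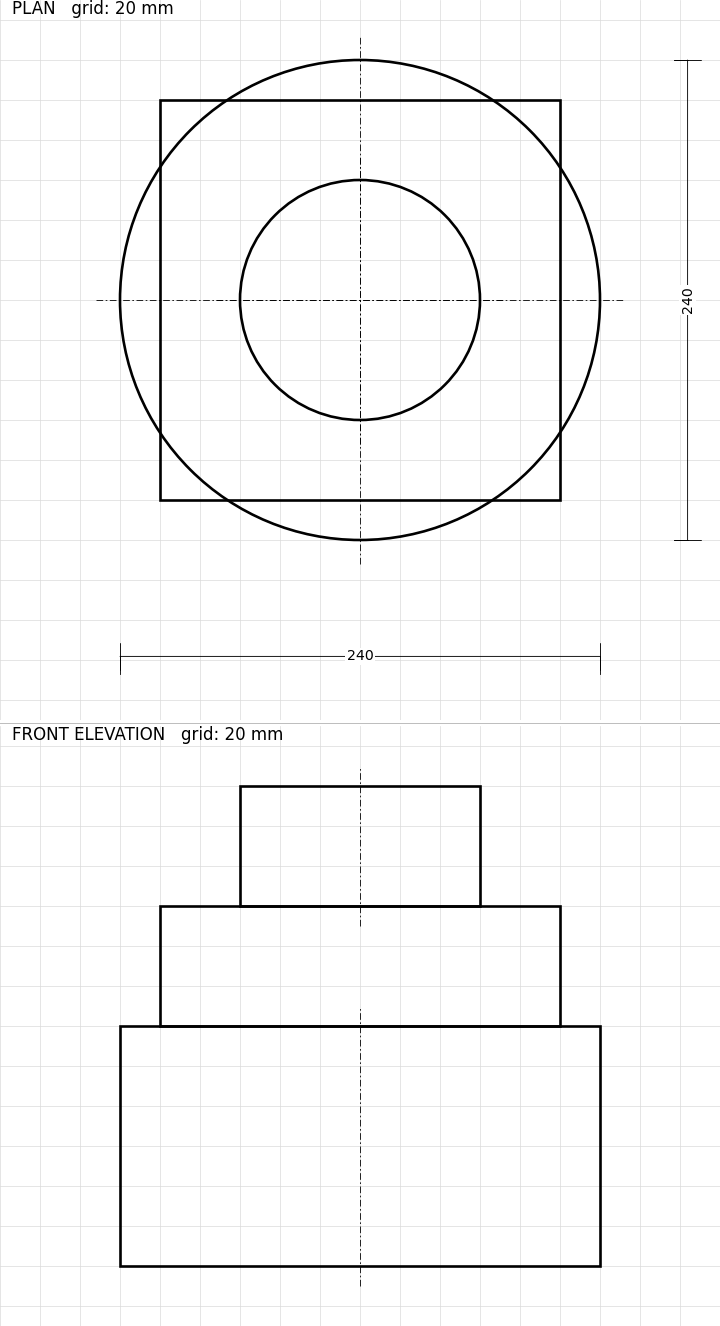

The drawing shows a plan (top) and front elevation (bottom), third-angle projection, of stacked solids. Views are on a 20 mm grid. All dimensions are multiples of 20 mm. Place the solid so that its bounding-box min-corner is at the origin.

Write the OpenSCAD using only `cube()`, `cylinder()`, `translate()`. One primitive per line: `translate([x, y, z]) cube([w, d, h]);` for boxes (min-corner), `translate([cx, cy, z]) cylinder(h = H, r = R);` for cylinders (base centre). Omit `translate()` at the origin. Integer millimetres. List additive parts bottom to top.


translate([120, 120, 0]) cylinder(h = 120, r = 120);
translate([20, 20, 120]) cube([200, 200, 60]);
translate([120, 120, 180]) cylinder(h = 60, r = 60);


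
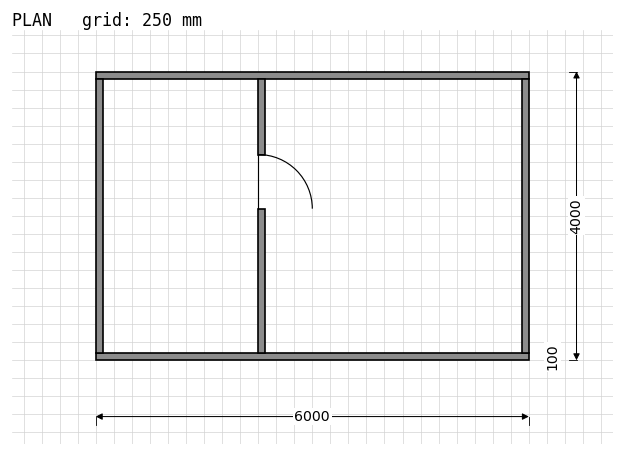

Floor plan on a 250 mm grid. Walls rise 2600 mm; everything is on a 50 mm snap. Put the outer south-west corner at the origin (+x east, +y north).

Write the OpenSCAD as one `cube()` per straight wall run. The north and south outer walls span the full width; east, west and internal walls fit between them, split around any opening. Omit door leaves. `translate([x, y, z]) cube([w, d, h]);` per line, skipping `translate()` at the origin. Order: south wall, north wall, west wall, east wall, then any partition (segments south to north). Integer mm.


cube([6000, 100, 2600]);
translate([0, 3900, 0]) cube([6000, 100, 2600]);
translate([0, 100, 0]) cube([100, 3800, 2600]);
translate([5900, 100, 0]) cube([100, 3800, 2600]);
translate([2250, 100, 0]) cube([100, 2000, 2600]);
translate([2250, 2850, 0]) cube([100, 1050, 2600]);


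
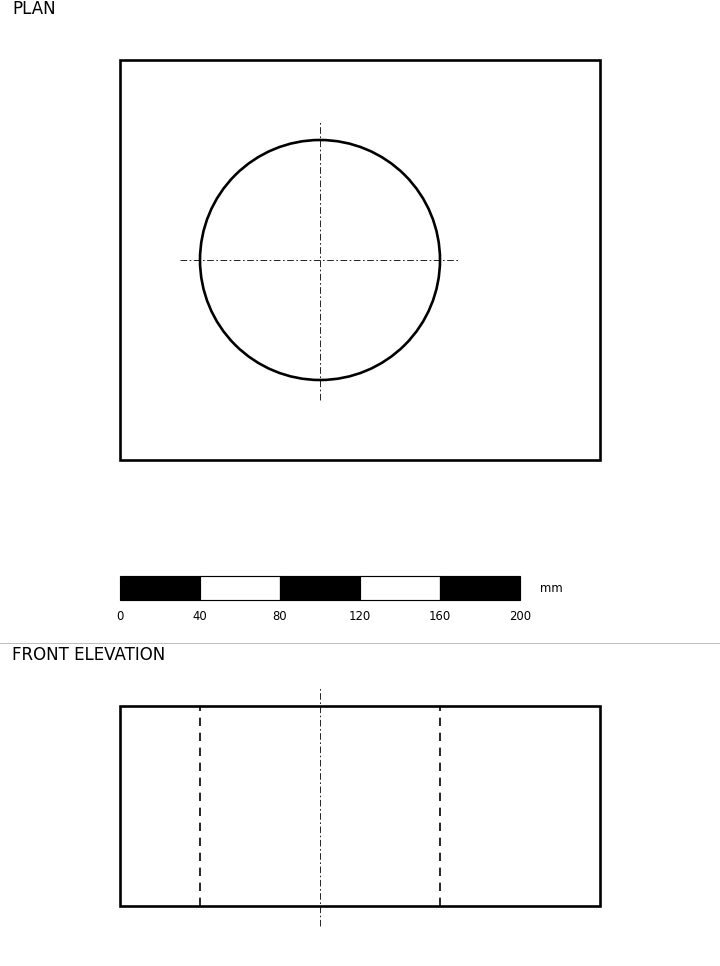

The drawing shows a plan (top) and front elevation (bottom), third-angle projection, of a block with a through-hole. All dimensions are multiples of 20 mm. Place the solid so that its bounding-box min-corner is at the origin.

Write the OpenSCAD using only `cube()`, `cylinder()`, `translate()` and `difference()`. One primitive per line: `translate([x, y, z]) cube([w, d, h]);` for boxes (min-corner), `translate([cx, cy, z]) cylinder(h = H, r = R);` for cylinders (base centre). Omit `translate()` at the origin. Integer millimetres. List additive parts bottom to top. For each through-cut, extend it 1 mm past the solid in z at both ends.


difference() {
  cube([240, 200, 100]);
  translate([100, 100, -1]) cylinder(h = 102, r = 60);
}


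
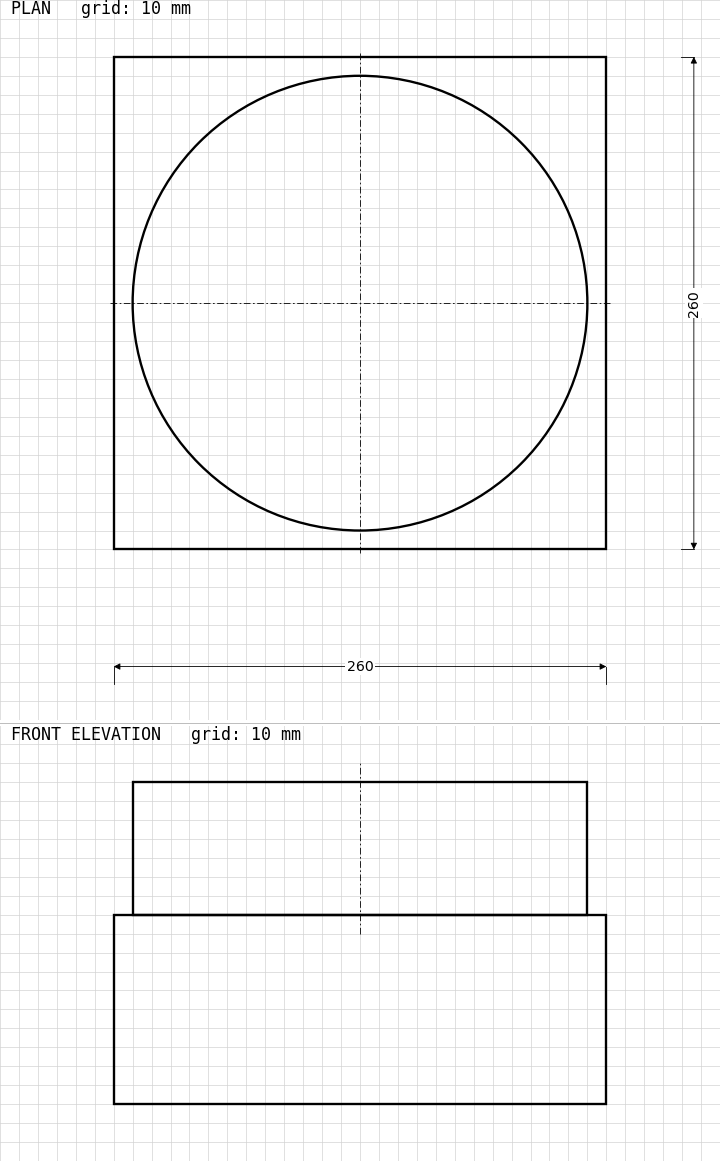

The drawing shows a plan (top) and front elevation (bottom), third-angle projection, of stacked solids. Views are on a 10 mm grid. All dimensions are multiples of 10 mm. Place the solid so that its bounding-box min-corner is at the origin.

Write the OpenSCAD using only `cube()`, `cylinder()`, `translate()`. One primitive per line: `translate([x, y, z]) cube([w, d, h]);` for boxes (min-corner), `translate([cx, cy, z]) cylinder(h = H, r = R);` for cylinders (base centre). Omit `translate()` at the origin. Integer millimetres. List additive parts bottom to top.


cube([260, 260, 100]);
translate([130, 130, 100]) cylinder(h = 70, r = 120);
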